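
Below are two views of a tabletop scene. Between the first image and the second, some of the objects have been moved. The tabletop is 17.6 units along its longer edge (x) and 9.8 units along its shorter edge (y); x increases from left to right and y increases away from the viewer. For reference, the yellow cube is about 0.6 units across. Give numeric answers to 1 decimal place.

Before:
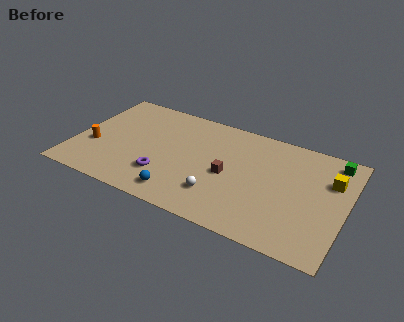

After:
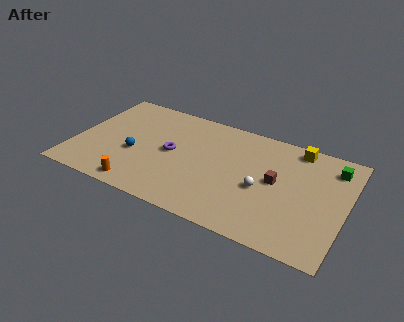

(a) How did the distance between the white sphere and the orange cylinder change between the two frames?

-0.3

Before: roughly 8.5 units apart; after: 8.2. That's 0.3 units closer together.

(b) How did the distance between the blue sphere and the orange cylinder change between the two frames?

-3.5

Before: roughly 6.4 units apart; after: 2.9. That's 3.5 units closer together.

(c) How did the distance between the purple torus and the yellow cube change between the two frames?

-2.5

They were about 11.1 units apart before and 8.6 after — 2.5 units closer together.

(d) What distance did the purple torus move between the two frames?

2.3

From (6.1, 2.7) to (6.3, 5.0), the purple torus covered √(0.2² + 2.3²) ≈ 2.3 units.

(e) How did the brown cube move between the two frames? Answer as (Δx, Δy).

(3.0, 0.7)

The brown cube was at about (10.1, 4.5) and moved to about (13.1, 5.2).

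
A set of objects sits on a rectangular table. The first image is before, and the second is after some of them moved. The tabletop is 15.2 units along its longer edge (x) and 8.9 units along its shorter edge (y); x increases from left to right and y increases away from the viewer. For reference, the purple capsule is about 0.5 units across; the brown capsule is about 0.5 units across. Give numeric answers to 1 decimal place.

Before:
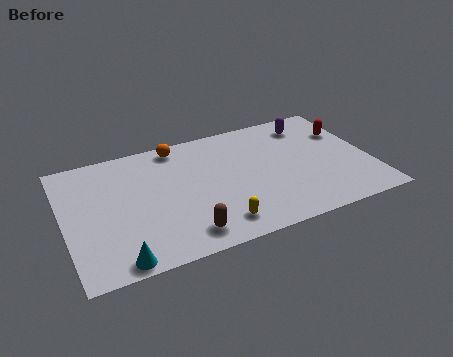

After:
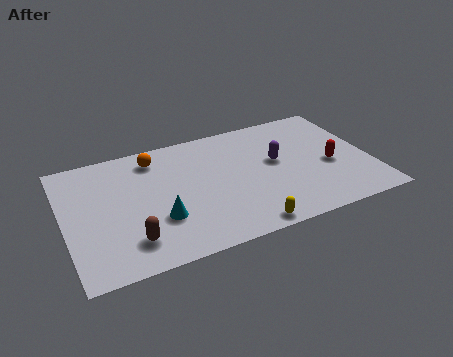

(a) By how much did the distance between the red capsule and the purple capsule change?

+0.8

Before: roughly 2.1 units apart; after: 2.9. That's 0.8 units further apart.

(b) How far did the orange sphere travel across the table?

1.3

The orange sphere was near (5.9, 7.9) before and (4.7, 7.4) after, so it travelled √(1.2² + 0.5²) ≈ 1.3 units.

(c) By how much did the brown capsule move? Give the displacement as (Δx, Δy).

(-2.6, 0.5)

The brown capsule started near (5.6, 1.4) and ended near (3.0, 1.9).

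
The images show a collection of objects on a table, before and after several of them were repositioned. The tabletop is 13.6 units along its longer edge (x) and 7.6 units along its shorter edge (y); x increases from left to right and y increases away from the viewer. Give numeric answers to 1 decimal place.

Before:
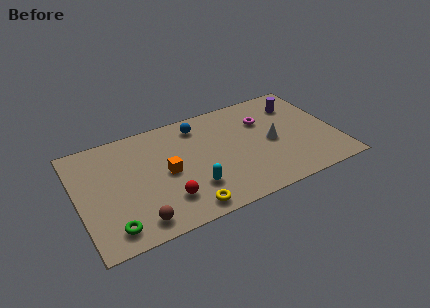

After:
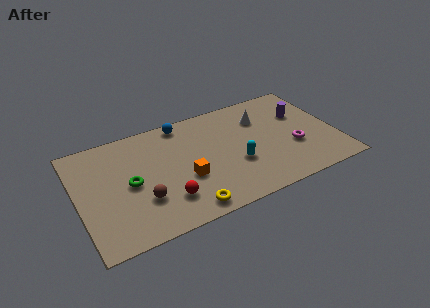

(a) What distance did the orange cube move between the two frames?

1.2

The orange cube was near (4.6, 3.7) before and (5.5, 2.9) after, so it travelled √(0.9² + 0.8²) ≈ 1.2 units.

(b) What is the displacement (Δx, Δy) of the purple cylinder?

(0.1, -0.8)

The purple cylinder started near (11.9, 5.8) and ended near (12.0, 5.0).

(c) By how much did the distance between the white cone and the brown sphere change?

-0.4

The distance was about 7.8 in the first image and 7.4 in the second, so they moved 0.4 units closer together.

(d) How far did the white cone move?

1.9

The white cone moved from about (10.2, 3.6) to (9.9, 5.5), a distance of √(0.3² + 1.9²) ≈ 1.9.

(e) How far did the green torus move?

2.8

The green torus moved from about (1.5, 1.2) to (2.7, 3.7), a distance of √(1.2² + 2.5²) ≈ 2.8.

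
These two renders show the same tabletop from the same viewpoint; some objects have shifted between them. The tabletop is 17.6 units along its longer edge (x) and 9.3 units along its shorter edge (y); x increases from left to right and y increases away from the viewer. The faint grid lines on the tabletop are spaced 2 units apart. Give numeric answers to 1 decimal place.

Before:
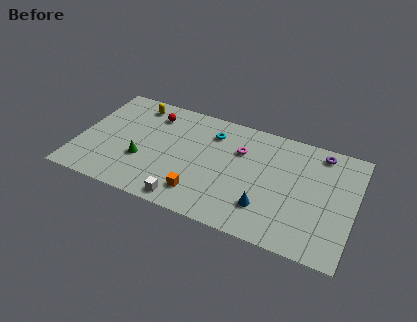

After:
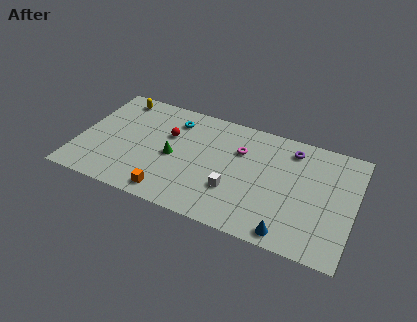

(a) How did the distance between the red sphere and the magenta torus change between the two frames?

-1.3

They were about 5.9 units apart before and 4.6 after — 1.3 units closer together.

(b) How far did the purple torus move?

1.8

The purple torus was near (15.2, 8.1) before and (13.4, 7.7) after, so it travelled √(1.8² + 0.4²) ≈ 1.8 units.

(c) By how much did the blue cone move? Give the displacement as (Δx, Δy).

(1.6, -1.4)

The blue cone was at about (12.2, 2.4) and moved to about (13.8, 1.0).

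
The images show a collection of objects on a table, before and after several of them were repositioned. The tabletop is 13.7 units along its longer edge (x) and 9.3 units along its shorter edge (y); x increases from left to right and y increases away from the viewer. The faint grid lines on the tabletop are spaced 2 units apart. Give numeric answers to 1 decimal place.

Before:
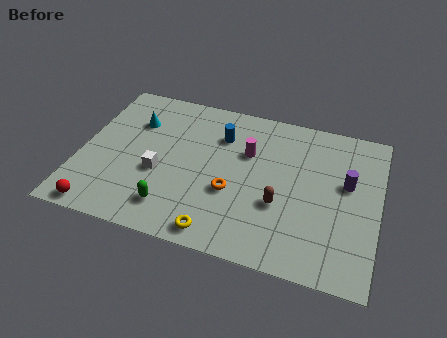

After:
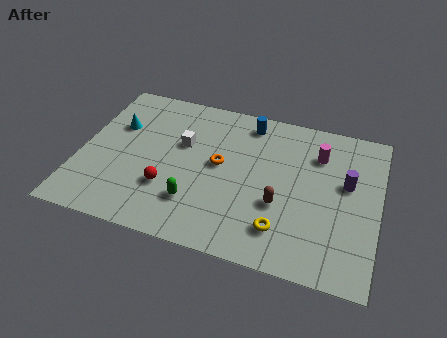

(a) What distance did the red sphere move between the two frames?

3.6

The red sphere was near (1.3, 0.8) before and (4.2, 2.9) after, so it travelled √(2.9² + 2.1²) ≈ 3.6 units.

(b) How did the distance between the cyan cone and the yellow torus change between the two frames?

+1.9

Before: roughly 7.1 units apart; after: 9.0. That's 1.9 units further apart.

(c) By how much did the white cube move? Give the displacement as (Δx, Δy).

(0.9, 2.1)

The white cube was at about (3.7, 3.7) and moved to about (4.6, 5.8).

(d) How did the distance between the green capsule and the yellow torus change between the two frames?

+1.7

Before: roughly 2.3 units apart; after: 4.0. That's 1.7 units further apart.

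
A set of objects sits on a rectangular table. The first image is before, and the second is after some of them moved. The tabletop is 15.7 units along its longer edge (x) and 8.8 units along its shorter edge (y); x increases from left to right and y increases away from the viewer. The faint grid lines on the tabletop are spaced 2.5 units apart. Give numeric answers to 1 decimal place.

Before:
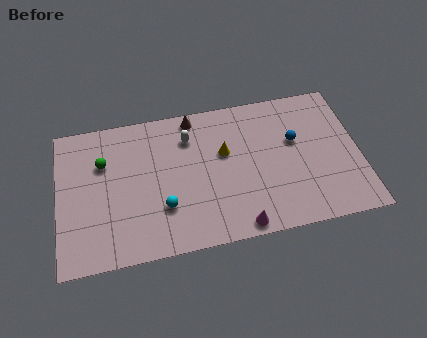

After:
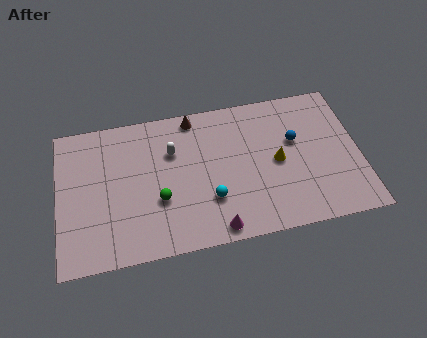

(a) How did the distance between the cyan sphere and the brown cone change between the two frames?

-0.3

They were about 5.5 units apart before and 5.2 after — 0.3 units closer together.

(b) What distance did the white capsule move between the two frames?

1.1

From (6.9, 6.7) to (6.0, 6.0), the white capsule covered √(0.9² + 0.7²) ≈ 1.1 units.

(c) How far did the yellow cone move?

2.9

The yellow cone was near (8.7, 5.4) before and (11.4, 4.3) after, so it travelled √(2.7² + 1.1²) ≈ 2.9 units.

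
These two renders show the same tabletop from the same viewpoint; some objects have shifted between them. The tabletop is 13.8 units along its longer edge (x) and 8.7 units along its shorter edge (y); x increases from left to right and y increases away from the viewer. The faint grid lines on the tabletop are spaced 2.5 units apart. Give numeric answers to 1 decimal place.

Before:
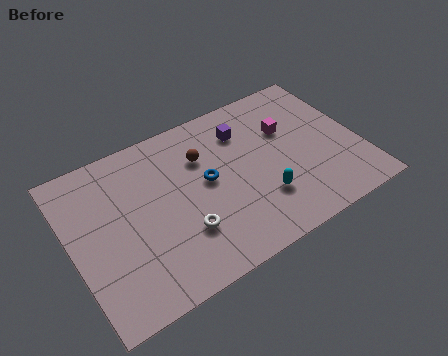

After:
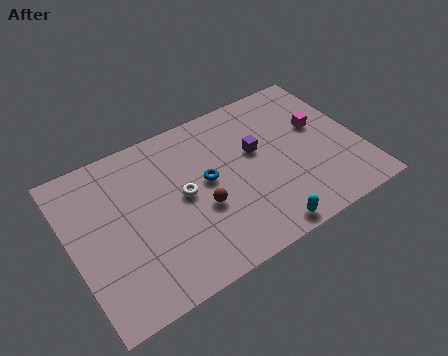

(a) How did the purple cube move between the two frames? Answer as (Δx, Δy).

(0.4, -1.4)

The purple cube started near (8.6, 6.6) and ended near (9.0, 5.2).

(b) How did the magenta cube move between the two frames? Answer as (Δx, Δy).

(1.5, -0.5)

The magenta cube started near (10.6, 5.7) and ended near (12.1, 5.2).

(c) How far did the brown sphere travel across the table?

2.7

The brown sphere moved from about (6.5, 6.1) to (6.0, 3.4), a distance of √(0.5² + 2.7²) ≈ 2.7.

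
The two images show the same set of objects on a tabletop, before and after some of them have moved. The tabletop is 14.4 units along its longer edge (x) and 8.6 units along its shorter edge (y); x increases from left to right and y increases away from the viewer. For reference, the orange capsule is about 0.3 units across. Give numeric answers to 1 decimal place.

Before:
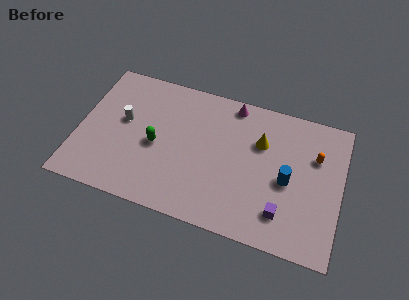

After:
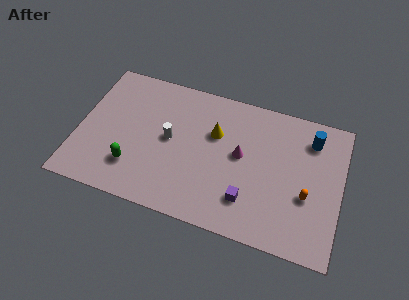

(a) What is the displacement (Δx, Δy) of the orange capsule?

(-0.3, -2.5)

The orange capsule started near (12.9, 5.8) and ended near (12.6, 3.3).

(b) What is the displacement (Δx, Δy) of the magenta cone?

(0.7, -3.0)

The magenta cone was at about (8.2, 7.7) and moved to about (8.9, 4.7).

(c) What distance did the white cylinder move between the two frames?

2.6

From (2.4, 4.9) to (5.0, 4.5), the white cylinder covered √(2.6² + 0.4²) ≈ 2.6 units.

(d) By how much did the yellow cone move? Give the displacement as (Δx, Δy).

(-2.5, -0.2)

From the two frames, the yellow cone sits at roughly (9.9, 5.8) before and (7.4, 5.6) after.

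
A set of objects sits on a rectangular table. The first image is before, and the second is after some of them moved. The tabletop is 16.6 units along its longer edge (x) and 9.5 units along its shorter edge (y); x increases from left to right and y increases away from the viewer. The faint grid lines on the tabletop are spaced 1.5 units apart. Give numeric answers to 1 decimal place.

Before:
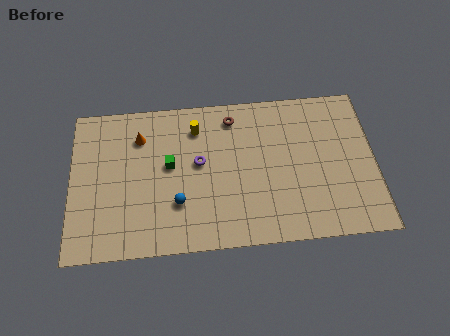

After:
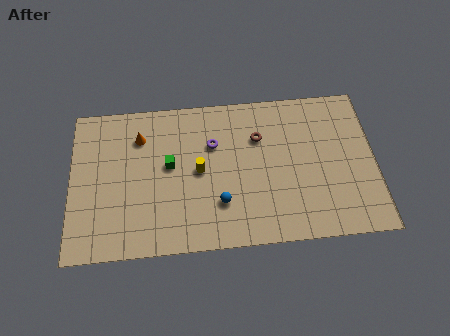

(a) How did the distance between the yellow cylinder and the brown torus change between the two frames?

+1.7

The distance was about 2.1 in the first image and 3.8 in the second, so they moved 1.7 units further apart.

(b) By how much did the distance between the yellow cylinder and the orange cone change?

+0.9

They were about 3.1 units apart before and 4.0 after — 0.9 units further apart.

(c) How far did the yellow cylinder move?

2.7

The yellow cylinder moved from about (6.9, 7.5) to (7.0, 4.8), a distance of √(0.1² + 2.7²) ≈ 2.7.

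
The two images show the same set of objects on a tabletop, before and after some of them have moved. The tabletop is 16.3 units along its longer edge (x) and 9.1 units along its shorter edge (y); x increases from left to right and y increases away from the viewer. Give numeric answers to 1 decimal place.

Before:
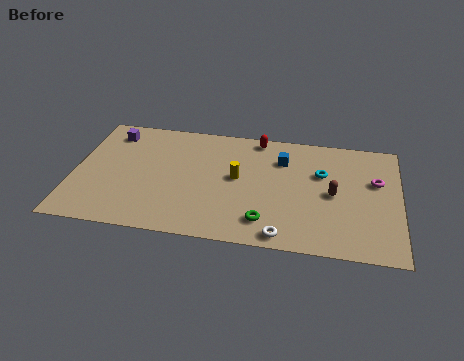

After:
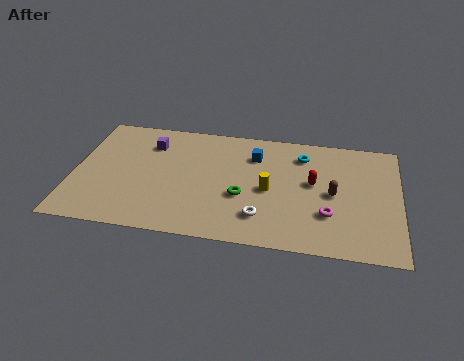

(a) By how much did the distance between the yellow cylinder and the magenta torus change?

-3.6

The distance was about 6.9 in the first image and 3.3 in the second, so they moved 3.6 units closer together.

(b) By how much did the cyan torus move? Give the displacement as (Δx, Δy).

(-1.0, 1.3)

The cyan torus was at about (12.4, 5.9) and moved to about (11.4, 7.2).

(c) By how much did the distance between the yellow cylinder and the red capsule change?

-1.0

Before: roughly 3.4 units apart; after: 2.4. That's 1.0 units closer together.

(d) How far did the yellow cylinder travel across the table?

1.7

The yellow cylinder moved from about (8.2, 4.9) to (9.8, 4.2), a distance of √(1.6² + 0.7²) ≈ 1.7.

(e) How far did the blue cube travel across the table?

1.4

The blue cube moved from about (10.4, 6.7) to (9.0, 6.8), a distance of √(1.4² + 0.1²) ≈ 1.4.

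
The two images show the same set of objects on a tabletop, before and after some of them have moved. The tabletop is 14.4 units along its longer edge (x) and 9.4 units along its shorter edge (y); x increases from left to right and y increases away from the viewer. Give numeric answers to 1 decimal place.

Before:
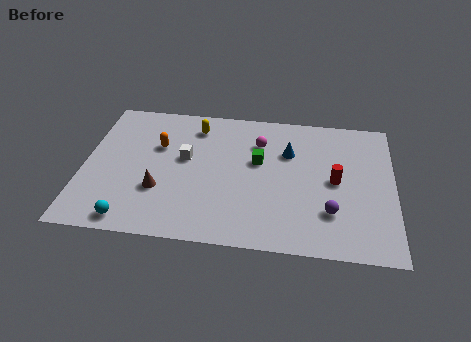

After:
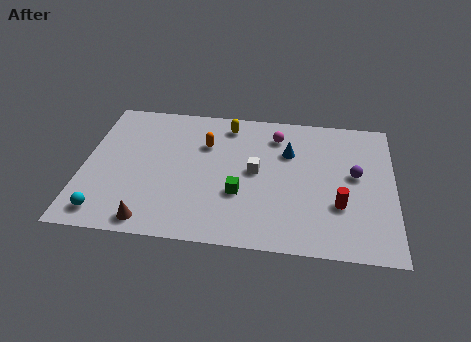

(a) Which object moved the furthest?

the white cube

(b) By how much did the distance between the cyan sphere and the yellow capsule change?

+1.4

Before: roughly 7.2 units apart; after: 8.6. That's 1.4 units further apart.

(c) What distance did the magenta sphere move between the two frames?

1.0

The magenta sphere was near (8.1, 6.9) before and (8.9, 7.5) after, so it travelled √(0.8² + 0.6²) ≈ 1.0 units.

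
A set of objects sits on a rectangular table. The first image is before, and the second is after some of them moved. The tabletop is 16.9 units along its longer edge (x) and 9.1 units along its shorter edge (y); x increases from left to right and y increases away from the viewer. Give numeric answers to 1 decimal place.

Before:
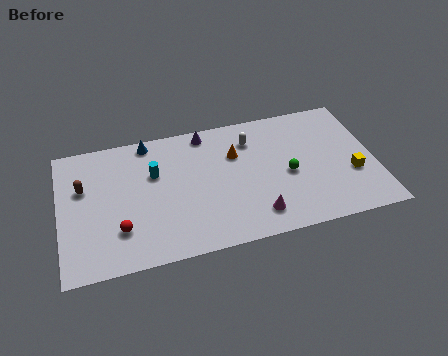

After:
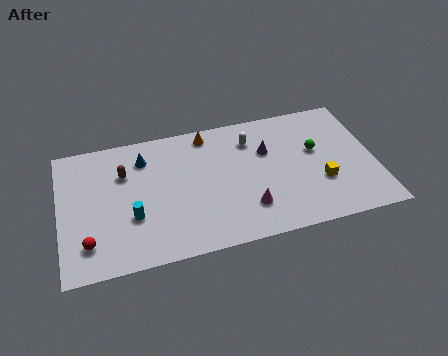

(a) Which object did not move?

the white capsule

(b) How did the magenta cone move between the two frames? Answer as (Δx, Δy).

(-0.4, 0.6)

The magenta cone was at about (10.3, 1.7) and moved to about (9.9, 2.3).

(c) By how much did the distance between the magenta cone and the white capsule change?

-0.6

The distance was about 5.3 in the first image and 4.7 in the second, so they moved 0.6 units closer together.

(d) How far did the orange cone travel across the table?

2.3

The orange cone was near (9.5, 6.2) before and (8.1, 8.0) after, so it travelled √(1.4² + 1.8²) ≈ 2.3 units.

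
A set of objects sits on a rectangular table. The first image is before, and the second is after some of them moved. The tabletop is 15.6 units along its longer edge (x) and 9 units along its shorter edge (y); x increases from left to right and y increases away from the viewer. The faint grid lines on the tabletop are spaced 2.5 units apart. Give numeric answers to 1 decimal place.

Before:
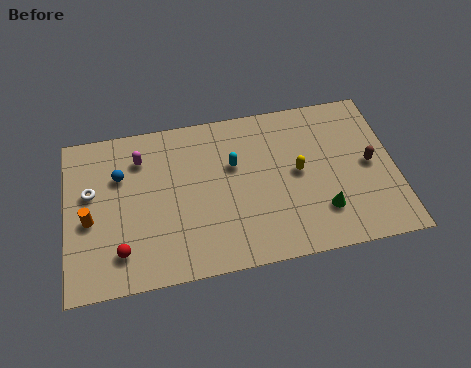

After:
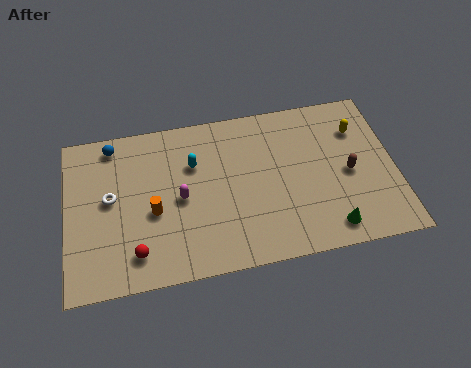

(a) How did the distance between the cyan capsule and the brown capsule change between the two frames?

+1.0

The distance was about 6.5 in the first image and 7.5 in the second, so they moved 1.0 units further apart.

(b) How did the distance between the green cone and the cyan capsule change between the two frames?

+2.6

Before: roughly 5.2 units apart; after: 7.8. That's 2.6 units further apart.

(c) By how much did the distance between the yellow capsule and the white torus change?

+2.2

Before: roughly 9.8 units apart; after: 12.0. That's 2.2 units further apart.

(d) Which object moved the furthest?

the yellow capsule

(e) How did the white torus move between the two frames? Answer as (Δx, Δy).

(0.9, -0.5)

The white torus started near (1.2, 5.4) and ended near (2.1, 4.9).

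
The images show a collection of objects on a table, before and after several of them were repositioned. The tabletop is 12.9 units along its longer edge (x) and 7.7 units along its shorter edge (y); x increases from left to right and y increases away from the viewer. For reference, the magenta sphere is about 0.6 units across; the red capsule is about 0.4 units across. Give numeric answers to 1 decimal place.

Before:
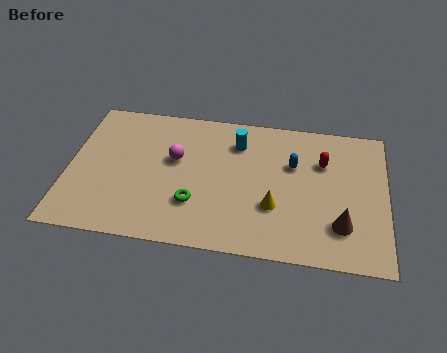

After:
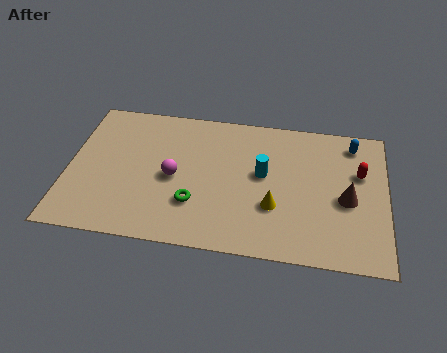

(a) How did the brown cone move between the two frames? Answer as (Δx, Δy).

(0.2, 1.4)

The brown cone started near (11.1, 2.0) and ended near (11.3, 3.4).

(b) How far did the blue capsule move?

2.8

From (9.1, 5.0) to (11.5, 6.5), the blue capsule covered √(2.4² + 1.5²) ≈ 2.8 units.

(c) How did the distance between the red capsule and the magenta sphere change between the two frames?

+1.6

The distance was about 6.0 in the first image and 7.6 in the second, so they moved 1.6 units further apart.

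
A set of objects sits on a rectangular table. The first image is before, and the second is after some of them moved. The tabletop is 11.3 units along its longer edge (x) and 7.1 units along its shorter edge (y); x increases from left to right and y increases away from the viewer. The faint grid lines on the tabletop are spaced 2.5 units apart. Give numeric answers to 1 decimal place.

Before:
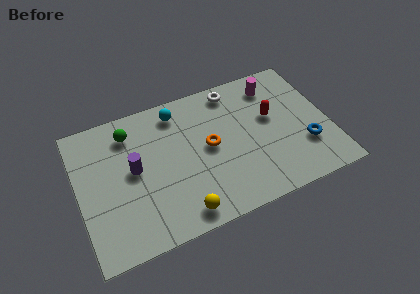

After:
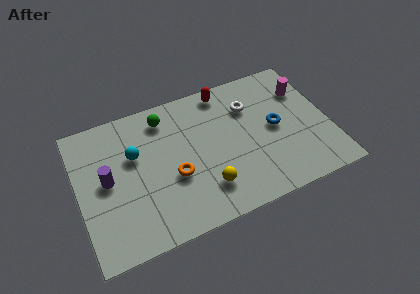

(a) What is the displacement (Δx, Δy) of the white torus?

(0.6, -1.1)

The white torus started near (7.3, 6.2) and ended near (7.9, 5.1).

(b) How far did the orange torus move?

1.9

The orange torus moved from about (5.9, 3.7) to (4.2, 2.8), a distance of √(1.7² + 0.9²) ≈ 1.9.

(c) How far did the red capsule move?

2.8

The red capsule moved from about (8.8, 4.2) to (6.9, 6.3), a distance of √(1.9² + 2.1²) ≈ 2.8.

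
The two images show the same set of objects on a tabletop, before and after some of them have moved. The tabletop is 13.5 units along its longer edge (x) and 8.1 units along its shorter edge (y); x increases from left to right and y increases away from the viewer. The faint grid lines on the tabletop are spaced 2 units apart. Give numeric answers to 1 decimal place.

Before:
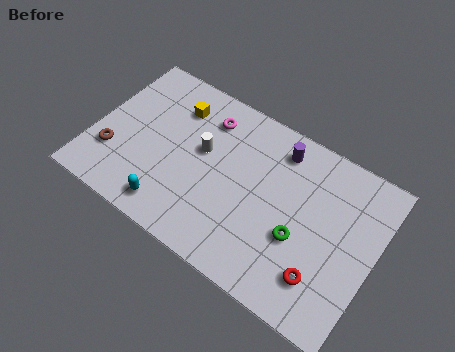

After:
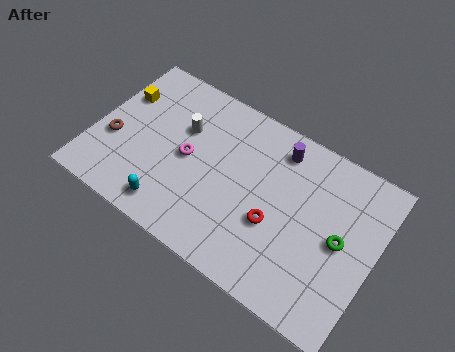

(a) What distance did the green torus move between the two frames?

2.0

The green torus moved from about (10.1, 3.1) to (11.9, 4.0), a distance of √(1.8² + 0.9²) ≈ 2.0.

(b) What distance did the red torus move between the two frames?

2.8

The red torus moved from about (11.4, 1.9) to (8.9, 3.1), a distance of √(2.5² + 1.2²) ≈ 2.8.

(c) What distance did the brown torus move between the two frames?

0.7

From (1.1, 2.4) to (1.0, 3.1), the brown torus covered √(0.1² + 0.7²) ≈ 0.7 units.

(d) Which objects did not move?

the cyan capsule and the purple cylinder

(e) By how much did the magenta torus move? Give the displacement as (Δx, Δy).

(-0.5, -2.4)

The magenta torus was at about (5.0, 6.4) and moved to about (4.5, 4.0).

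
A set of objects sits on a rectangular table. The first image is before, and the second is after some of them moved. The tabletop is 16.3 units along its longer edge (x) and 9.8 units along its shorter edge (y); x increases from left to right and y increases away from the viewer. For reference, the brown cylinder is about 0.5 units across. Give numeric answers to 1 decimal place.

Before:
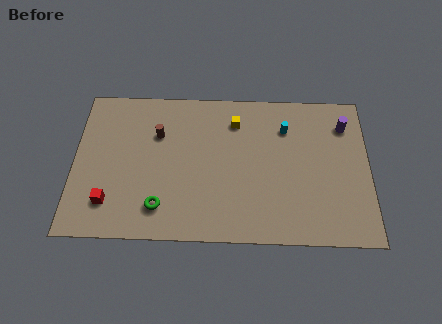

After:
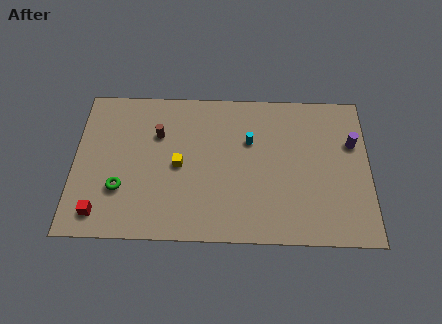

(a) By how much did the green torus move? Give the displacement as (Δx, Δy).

(-2.2, 1.1)

The green torus was at about (4.8, 2.0) and moved to about (2.6, 3.1).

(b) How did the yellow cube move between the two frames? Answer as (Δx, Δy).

(-3.1, -3.0)

The yellow cube was at about (8.9, 7.7) and moved to about (5.8, 4.7).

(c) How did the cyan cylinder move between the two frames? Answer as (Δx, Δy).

(-2.0, -0.9)

The cyan cylinder was at about (11.7, 7.3) and moved to about (9.7, 6.4).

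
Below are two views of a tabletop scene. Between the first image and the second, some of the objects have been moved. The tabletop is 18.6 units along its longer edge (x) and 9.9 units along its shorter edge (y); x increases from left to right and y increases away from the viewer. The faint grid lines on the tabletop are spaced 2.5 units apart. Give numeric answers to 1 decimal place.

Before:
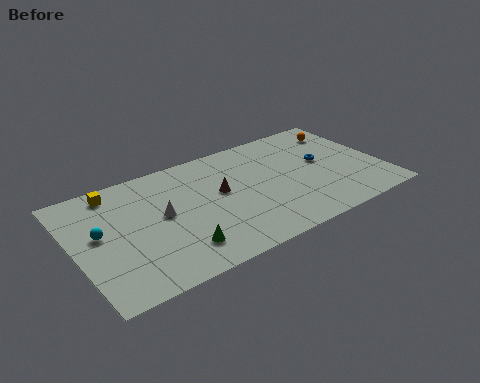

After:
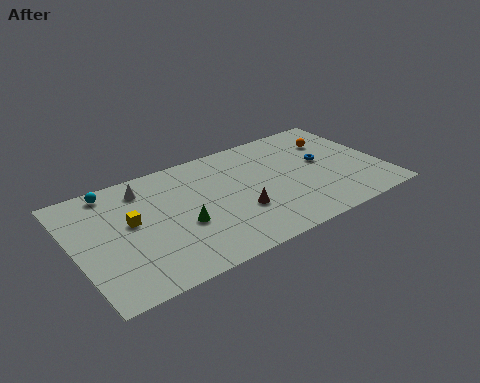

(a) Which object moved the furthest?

the cyan sphere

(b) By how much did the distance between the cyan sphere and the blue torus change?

-0.8

The distance was about 13.7 in the first image and 12.9 in the second, so they moved 0.8 units closer together.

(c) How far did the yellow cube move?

3.1

The yellow cube moved from about (2.8, 8.6) to (3.4, 5.6), a distance of √(0.6² + 3.0²) ≈ 3.1.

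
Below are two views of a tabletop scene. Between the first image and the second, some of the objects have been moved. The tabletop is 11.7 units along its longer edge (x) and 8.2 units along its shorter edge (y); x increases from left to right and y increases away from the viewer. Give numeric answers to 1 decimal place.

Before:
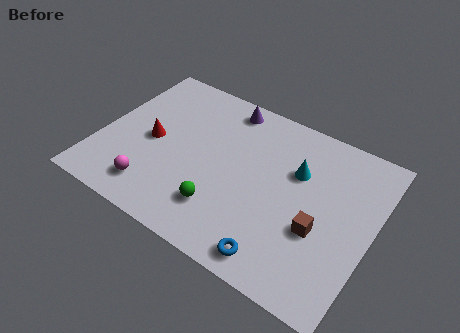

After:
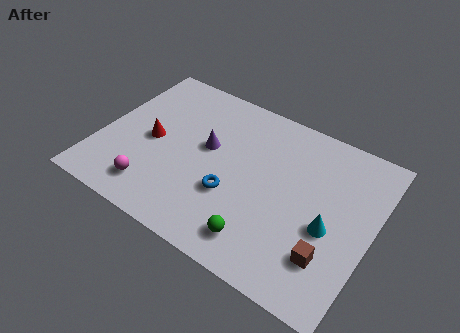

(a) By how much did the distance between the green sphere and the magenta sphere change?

+1.8

Before: roughly 2.9 units apart; after: 4.7. That's 1.8 units further apart.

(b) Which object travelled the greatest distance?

the blue torus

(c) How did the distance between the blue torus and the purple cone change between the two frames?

-4.7

Before: roughly 7.0 units apart; after: 2.3. That's 4.7 units closer together.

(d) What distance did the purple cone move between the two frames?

2.5

The purple cone was near (4.9, 7.2) before and (4.5, 4.7) after, so it travelled √(0.4² + 2.5²) ≈ 2.5 units.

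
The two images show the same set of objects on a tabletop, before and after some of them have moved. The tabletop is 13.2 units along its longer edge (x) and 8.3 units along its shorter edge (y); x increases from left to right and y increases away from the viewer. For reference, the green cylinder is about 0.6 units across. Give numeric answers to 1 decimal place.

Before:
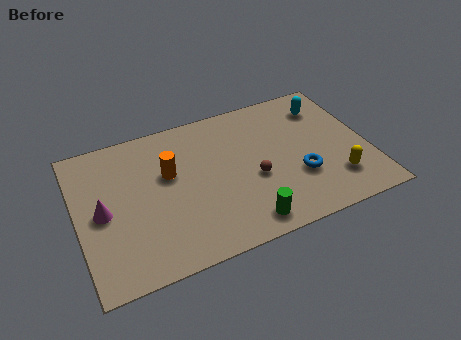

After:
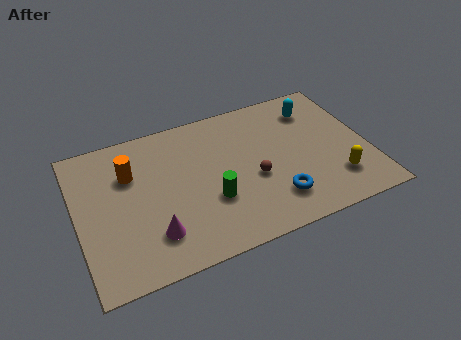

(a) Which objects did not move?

the brown sphere and the yellow capsule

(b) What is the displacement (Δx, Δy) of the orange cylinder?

(-1.7, 0.6)

The orange cylinder started near (4.2, 5.1) and ended near (2.5, 5.7).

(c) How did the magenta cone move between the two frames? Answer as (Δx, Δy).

(2.1, -2.0)

From the two frames, the magenta cone sits at roughly (1.1, 4.0) before and (3.2, 2.0) after.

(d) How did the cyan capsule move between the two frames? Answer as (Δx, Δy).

(-0.5, 0.0)

The cyan capsule started near (11.6, 6.5) and ended near (11.1, 6.5).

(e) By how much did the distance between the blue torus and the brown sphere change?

-0.4

Before: roughly 2.1 units apart; after: 1.7. That's 0.4 units closer together.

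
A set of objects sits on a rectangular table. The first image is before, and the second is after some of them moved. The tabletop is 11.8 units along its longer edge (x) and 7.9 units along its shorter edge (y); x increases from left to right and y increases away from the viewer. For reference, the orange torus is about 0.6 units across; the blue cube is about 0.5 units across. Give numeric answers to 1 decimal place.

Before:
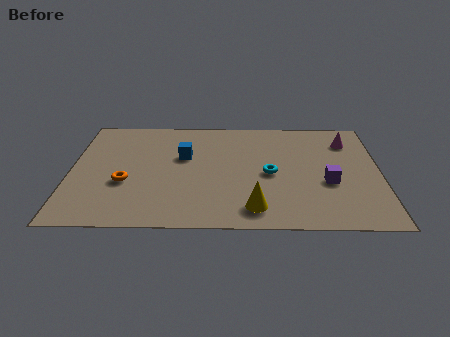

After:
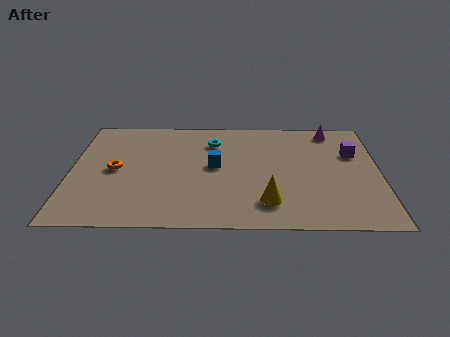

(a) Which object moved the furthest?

the cyan torus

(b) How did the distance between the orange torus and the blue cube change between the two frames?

+0.9

The distance was about 2.9 in the first image and 3.8 in the second, so they moved 0.9 units further apart.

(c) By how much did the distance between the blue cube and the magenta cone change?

-1.2

Before: roughly 6.4 units apart; after: 5.2. That's 1.2 units closer together.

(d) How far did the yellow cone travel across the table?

0.6

The yellow cone moved from about (7.0, 1.3) to (7.5, 1.7), a distance of √(0.5² + 0.4²) ≈ 0.6.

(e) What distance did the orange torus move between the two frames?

1.0

The orange torus moved from about (2.1, 3.0) to (1.7, 3.9), a distance of √(0.4² + 0.9²) ≈ 1.0.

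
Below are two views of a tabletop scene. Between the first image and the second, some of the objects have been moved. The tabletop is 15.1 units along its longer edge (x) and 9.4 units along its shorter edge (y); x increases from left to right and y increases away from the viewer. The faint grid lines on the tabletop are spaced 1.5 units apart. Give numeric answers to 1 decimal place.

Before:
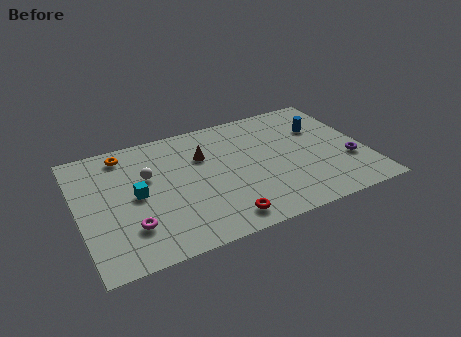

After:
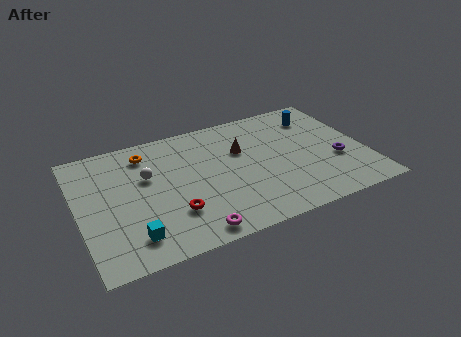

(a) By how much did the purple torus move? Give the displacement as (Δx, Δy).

(-0.6, 0.3)

From the two frames, the purple torus sits at roughly (14.1, 3.2) before and (13.5, 3.5) after.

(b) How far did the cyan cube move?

2.9

The cyan cube was near (3.0, 4.7) before and (2.5, 1.8) after, so it travelled √(0.5² + 2.9²) ≈ 2.9 units.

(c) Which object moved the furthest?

the magenta torus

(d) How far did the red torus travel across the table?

2.8

From (7.1, 1.3) to (4.7, 2.7), the red torus covered √(2.4² + 1.4²) ≈ 2.8 units.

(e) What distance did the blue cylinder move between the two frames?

1.0

From (13.0, 6.4) to (13.0, 7.4), the blue cylinder covered √(0.0² + 1.0²) ≈ 1.0 units.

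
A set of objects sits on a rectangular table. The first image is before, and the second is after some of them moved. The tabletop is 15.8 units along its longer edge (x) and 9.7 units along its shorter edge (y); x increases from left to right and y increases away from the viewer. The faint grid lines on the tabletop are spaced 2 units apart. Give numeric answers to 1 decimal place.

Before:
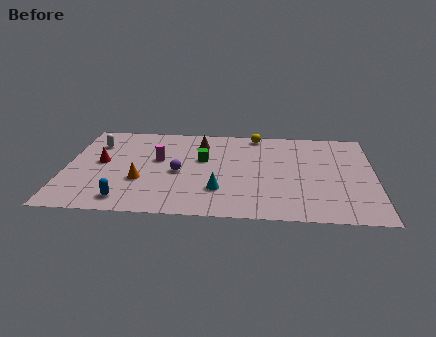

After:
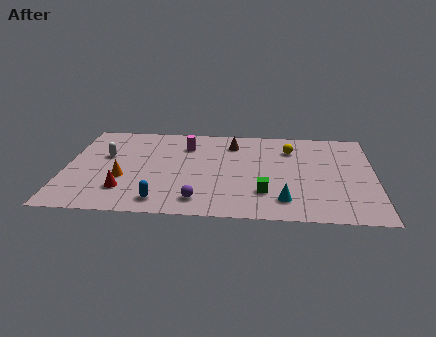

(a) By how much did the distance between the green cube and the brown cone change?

+3.6

Before: roughly 1.8 units apart; after: 5.4. That's 3.6 units further apart.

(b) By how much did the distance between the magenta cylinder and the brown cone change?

-0.5

The distance was about 2.9 in the first image and 2.4 in the second, so they moved 0.5 units closer together.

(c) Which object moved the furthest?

the green cube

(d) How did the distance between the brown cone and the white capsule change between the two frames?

+1.3

The distance was about 5.4 in the first image and 6.7 in the second, so they moved 1.3 units further apart.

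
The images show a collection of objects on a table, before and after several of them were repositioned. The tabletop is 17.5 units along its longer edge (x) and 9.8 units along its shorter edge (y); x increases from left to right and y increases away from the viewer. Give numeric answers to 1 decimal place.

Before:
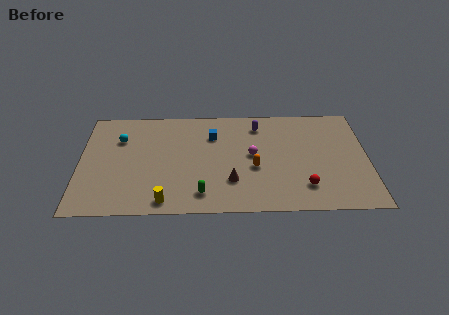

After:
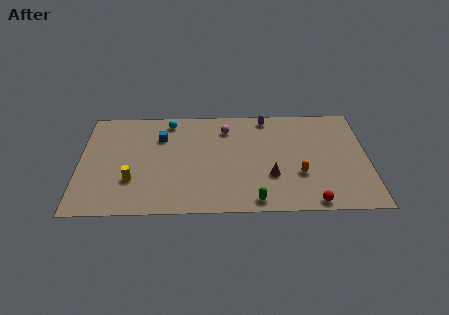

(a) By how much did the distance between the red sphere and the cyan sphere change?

-0.6

Before: roughly 12.1 units apart; after: 11.5. That's 0.6 units closer together.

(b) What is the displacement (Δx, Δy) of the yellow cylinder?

(-2.0, 1.9)

The yellow cylinder was at about (5.2, 1.1) and moved to about (3.2, 3.0).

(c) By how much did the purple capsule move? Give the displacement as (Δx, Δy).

(0.5, 0.7)

The purple capsule started near (10.9, 8.0) and ended near (11.4, 8.7).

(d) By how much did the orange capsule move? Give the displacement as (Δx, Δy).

(2.7, -0.7)

The orange capsule started near (10.6, 4.0) and ended near (13.3, 3.3).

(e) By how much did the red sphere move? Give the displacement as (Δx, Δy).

(0.4, -1.4)

The red sphere was at about (13.6, 2.2) and moved to about (14.0, 0.8).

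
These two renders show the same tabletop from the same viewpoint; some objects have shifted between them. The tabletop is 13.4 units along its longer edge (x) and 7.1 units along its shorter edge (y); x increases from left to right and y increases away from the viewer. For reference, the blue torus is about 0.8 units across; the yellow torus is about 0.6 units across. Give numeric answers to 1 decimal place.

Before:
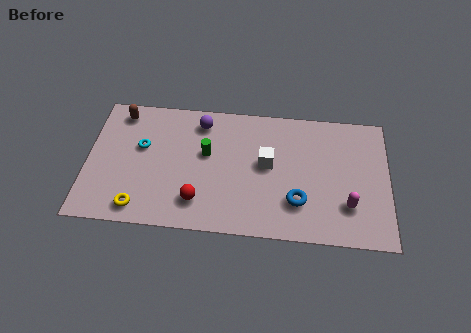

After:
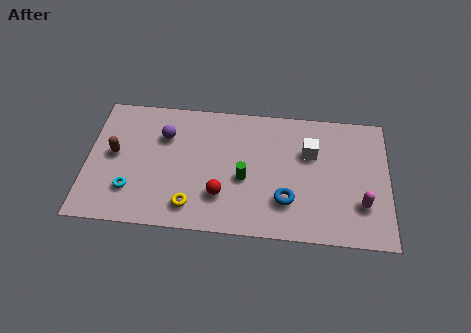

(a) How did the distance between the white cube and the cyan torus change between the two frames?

+2.8

They were about 5.6 units apart before and 8.4 after — 2.8 units further apart.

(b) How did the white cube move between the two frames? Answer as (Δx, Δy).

(1.9, 0.8)

The white cube started near (8.0, 3.9) and ended near (9.9, 4.7).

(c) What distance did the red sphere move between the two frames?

1.1

From (5.0, 1.6) to (6.0, 2.0), the red sphere covered √(1.0² + 0.4²) ≈ 1.1 units.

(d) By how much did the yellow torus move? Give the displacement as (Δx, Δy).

(2.3, 0.3)

From the two frames, the yellow torus sits at roughly (2.4, 1.0) before and (4.7, 1.3) after.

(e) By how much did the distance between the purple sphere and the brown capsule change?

-1.1

They were about 3.6 units apart before and 2.5 after — 1.1 units closer together.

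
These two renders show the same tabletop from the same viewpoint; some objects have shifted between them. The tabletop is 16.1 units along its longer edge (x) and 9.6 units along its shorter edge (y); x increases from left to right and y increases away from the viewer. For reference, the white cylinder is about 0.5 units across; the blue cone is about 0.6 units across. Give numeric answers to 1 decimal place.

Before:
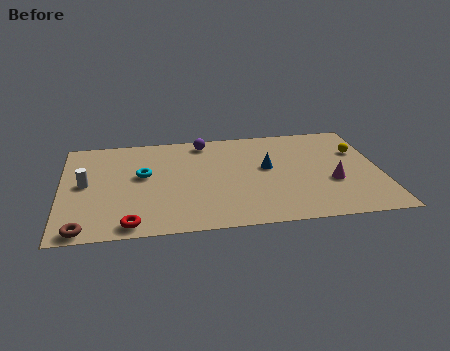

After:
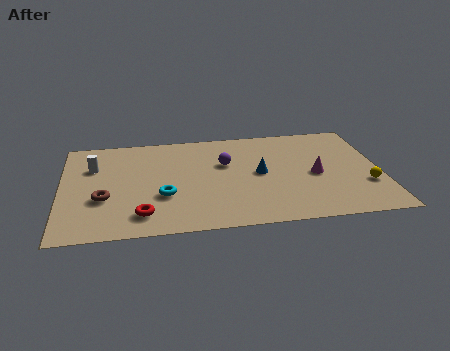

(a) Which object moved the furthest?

the yellow sphere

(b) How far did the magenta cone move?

1.1

The magenta cone was near (13.6, 3.6) before and (12.8, 4.4) after, so it travelled √(0.8² + 0.8²) ≈ 1.1 units.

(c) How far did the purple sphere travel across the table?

2.5

The purple sphere was near (7.3, 8.4) before and (8.3, 6.1) after, so it travelled √(1.0² + 2.3²) ≈ 2.5 units.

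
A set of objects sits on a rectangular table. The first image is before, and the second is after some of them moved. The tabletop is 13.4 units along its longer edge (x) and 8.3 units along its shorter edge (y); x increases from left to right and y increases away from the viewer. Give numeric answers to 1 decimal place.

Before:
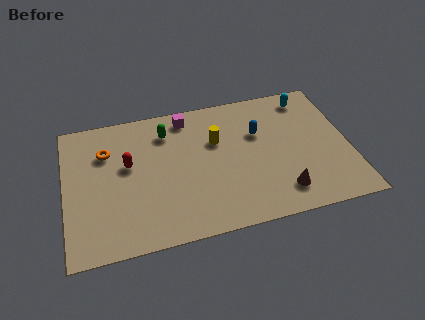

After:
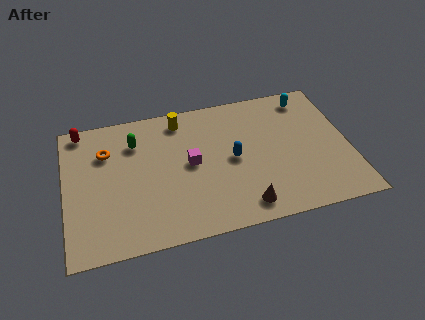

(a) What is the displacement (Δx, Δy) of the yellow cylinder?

(-1.6, 1.7)

From the two frames, the yellow cylinder sits at roughly (7.2, 5.4) before and (5.6, 7.1) after.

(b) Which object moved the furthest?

the red capsule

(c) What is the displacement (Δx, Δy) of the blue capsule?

(-1.3, -1.3)

The blue capsule was at about (9.2, 5.4) and moved to about (7.9, 4.1).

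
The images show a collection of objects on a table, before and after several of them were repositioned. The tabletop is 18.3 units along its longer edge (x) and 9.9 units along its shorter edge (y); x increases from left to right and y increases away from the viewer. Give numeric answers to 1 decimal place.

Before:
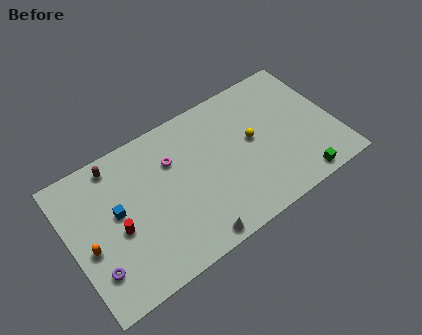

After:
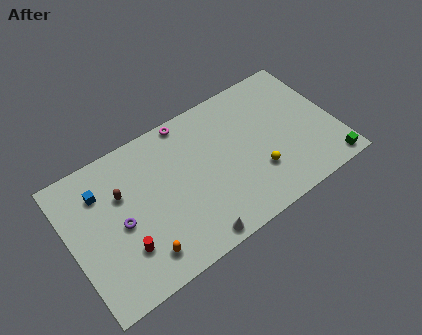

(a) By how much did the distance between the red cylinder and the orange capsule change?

-0.6

They were about 2.0 units apart before and 1.4 after — 0.6 units closer together.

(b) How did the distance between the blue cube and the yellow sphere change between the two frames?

+1.6

They were about 9.5 units apart before and 11.1 after — 1.6 units further apart.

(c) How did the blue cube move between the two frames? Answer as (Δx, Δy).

(-0.8, 1.9)

The blue cube was at about (3.2, 5.5) and moved to about (2.4, 7.4).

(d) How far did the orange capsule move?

4.0

The orange capsule was near (1.1, 4.2) before and (4.3, 1.8) after, so it travelled √(3.2² + 2.4²) ≈ 4.0 units.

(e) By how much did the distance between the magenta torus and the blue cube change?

+2.2

The distance was about 4.3 in the first image and 6.5 in the second, so they moved 2.2 units further apart.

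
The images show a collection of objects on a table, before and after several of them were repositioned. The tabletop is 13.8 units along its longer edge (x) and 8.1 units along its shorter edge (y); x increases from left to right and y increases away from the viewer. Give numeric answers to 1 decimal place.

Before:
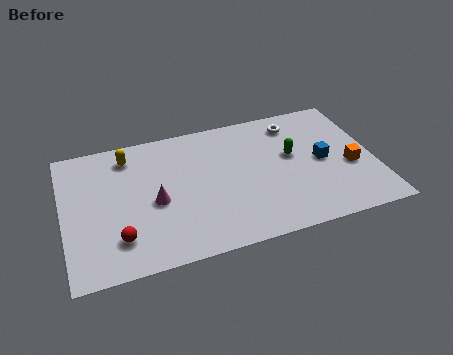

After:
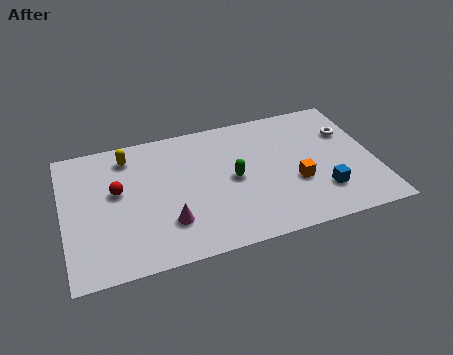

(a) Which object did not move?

the yellow capsule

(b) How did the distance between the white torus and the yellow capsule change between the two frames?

+2.4

Before: roughly 7.5 units apart; after: 9.9. That's 2.4 units further apart.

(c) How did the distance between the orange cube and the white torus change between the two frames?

-0.4

They were about 4.0 units apart before and 3.6 after — 0.4 units closer together.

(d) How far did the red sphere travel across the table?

2.8

From (2.3, 1.9) to (2.4, 4.7), the red sphere covered √(0.1² + 2.8²) ≈ 2.8 units.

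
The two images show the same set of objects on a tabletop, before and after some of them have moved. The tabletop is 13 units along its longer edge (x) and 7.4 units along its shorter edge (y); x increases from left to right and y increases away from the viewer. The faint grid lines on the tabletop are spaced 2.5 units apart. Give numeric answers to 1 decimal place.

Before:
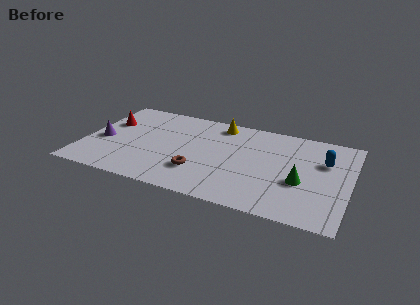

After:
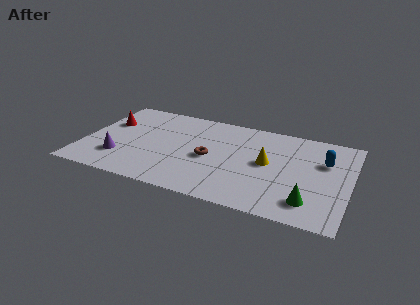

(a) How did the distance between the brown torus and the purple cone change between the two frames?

-0.5

Before: roughly 5.0 units apart; after: 4.5. That's 0.5 units closer together.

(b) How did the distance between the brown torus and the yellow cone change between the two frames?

-1.5

Before: roughly 4.3 units apart; after: 2.8. That's 1.5 units closer together.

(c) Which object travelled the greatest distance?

the yellow cone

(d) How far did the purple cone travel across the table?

1.6

From (0.9, 3.2) to (1.9, 2.0), the purple cone covered √(1.0² + 1.2²) ≈ 1.6 units.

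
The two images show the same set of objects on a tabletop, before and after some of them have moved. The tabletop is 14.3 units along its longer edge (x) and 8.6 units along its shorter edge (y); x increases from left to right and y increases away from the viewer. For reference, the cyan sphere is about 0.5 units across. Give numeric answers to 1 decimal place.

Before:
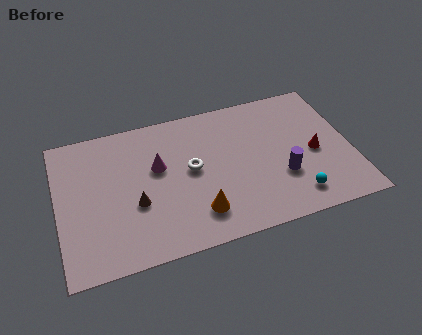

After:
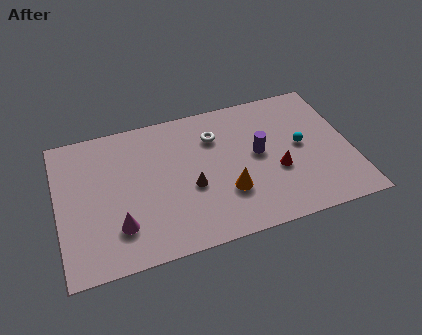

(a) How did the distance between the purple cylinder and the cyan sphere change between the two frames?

+0.6

Before: roughly 1.5 units apart; after: 2.1. That's 0.6 units further apart.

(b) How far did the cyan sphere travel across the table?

3.1

From (11.3, 1.5) to (11.9, 4.5), the cyan sphere covered √(0.6² + 3.0²) ≈ 3.1 units.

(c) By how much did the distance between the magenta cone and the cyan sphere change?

+2.0

The distance was about 7.4 in the first image and 9.4 in the second, so they moved 2.0 units further apart.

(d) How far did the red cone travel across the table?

2.0

From (12.5, 3.9) to (10.6, 3.3), the red cone covered √(1.9² + 0.6²) ≈ 2.0 units.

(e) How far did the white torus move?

2.1

The white torus moved from about (6.5, 4.6) to (7.8, 6.3), a distance of √(1.3² + 1.7²) ≈ 2.1.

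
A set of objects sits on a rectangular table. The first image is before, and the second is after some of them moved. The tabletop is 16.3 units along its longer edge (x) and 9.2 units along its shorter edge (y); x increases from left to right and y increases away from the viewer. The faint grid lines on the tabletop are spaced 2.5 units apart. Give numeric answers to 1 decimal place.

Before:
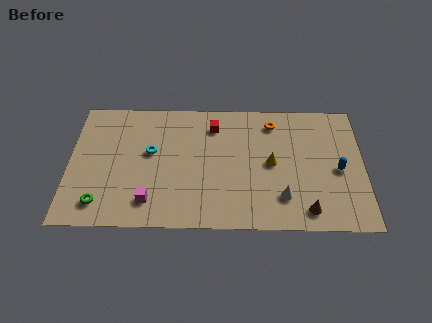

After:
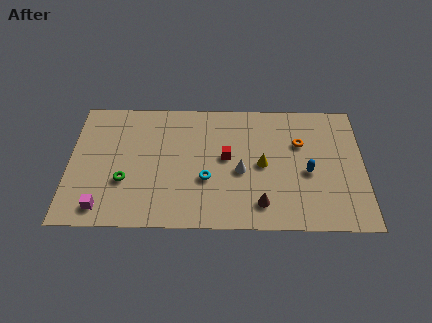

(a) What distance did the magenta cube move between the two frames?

2.6

From (4.5, 1.8) to (1.9, 1.3), the magenta cube covered √(2.6² + 0.5²) ≈ 2.6 units.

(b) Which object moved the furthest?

the cyan torus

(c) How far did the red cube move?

2.4

From (8.0, 7.3) to (8.7, 5.0), the red cube covered √(0.7² + 2.3²) ≈ 2.4 units.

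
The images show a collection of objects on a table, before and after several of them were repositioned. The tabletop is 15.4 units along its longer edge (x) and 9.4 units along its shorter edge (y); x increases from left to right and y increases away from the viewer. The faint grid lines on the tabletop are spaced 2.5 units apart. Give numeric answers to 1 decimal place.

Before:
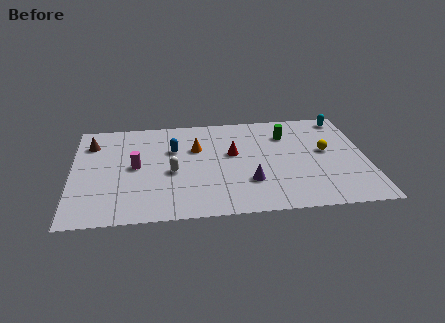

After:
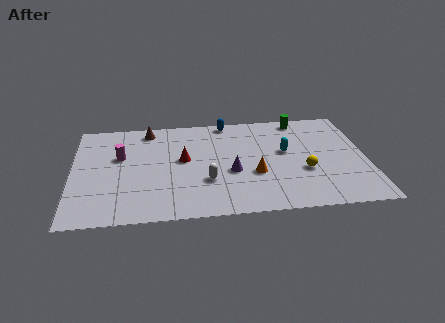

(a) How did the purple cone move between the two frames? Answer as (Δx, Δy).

(-0.9, 1.0)

The purple cone started near (9.2, 2.8) and ended near (8.3, 3.8).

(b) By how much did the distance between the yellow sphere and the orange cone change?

-4.3

The distance was about 6.9 in the first image and 2.6 in the second, so they moved 4.3 units closer together.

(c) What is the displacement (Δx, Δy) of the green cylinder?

(0.8, 1.4)

The green cylinder started near (11.3, 7.0) and ended near (12.1, 8.4).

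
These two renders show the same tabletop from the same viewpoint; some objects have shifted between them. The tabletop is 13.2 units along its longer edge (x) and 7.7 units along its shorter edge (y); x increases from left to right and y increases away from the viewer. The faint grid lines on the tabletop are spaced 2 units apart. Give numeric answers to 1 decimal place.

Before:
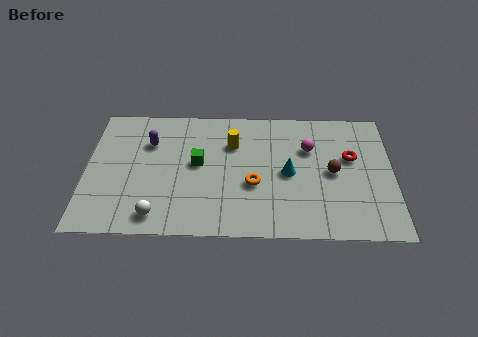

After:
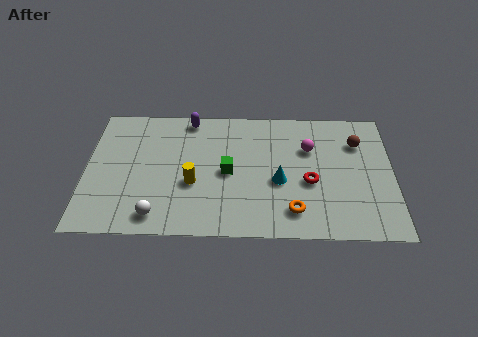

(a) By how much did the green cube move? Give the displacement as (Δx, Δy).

(1.3, -0.5)

From the two frames, the green cube sits at roughly (4.8, 4.2) before and (6.1, 3.7) after.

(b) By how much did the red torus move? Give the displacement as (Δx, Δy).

(-1.8, -1.5)

The red torus started near (11.4, 4.7) and ended near (9.6, 3.2).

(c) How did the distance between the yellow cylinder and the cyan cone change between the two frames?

+0.8

They were about 2.9 units apart before and 3.7 after — 0.8 units further apart.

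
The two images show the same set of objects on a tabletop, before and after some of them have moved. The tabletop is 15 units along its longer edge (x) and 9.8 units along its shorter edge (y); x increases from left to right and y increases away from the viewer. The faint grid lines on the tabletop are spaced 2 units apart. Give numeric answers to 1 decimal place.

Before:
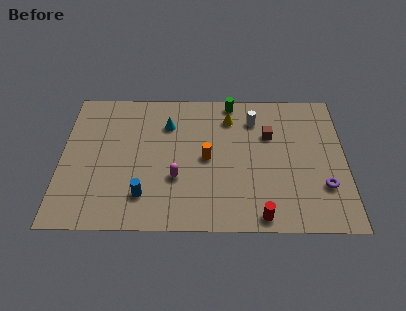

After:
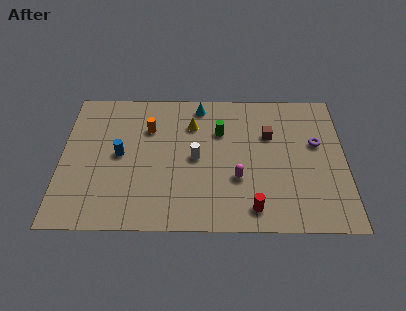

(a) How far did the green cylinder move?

2.3

The green cylinder was near (9.0, 8.9) before and (8.4, 6.7) after, so it travelled √(0.6² + 2.2²) ≈ 2.3 units.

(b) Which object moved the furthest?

the white cylinder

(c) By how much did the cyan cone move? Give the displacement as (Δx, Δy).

(1.7, 1.4)

The cyan cone was at about (5.6, 7.2) and moved to about (7.3, 8.6).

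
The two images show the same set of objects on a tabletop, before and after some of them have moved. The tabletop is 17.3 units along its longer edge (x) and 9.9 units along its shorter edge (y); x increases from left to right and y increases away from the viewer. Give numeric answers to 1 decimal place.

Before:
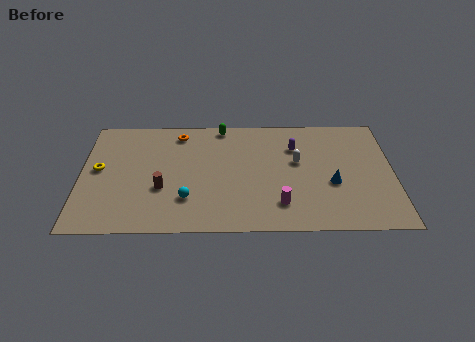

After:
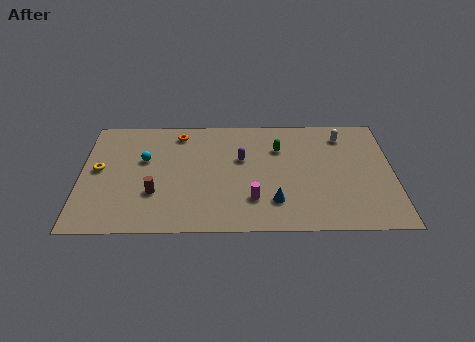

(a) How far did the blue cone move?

3.5

From (13.9, 3.9) to (10.7, 2.4), the blue cone covered √(3.2² + 1.5²) ≈ 3.5 units.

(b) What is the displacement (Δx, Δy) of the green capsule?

(3.2, -2.0)

The green capsule was at about (7.8, 9.0) and moved to about (11.0, 7.0).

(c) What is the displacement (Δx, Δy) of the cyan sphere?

(-2.4, 3.4)

From the two frames, the cyan sphere sits at roughly (5.9, 2.7) before and (3.5, 6.1) after.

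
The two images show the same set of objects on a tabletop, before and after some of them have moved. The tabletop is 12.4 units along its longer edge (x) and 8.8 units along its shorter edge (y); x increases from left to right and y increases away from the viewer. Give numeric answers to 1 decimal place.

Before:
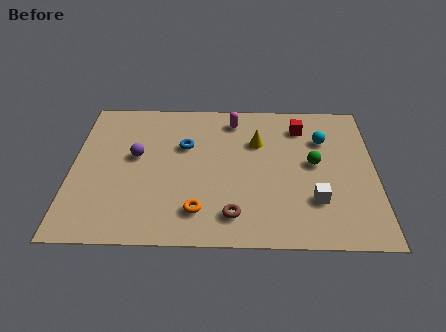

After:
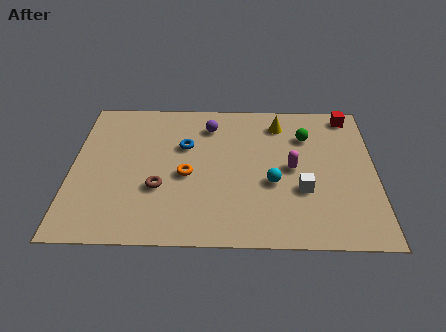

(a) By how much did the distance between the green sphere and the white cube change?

+1.1

Before: roughly 2.2 units apart; after: 3.3. That's 1.1 units further apart.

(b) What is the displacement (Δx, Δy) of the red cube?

(2.0, 0.8)

From the two frames, the red cube sits at roughly (9.4, 7.0) before and (11.4, 7.8) after.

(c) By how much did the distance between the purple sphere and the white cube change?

-2.3

The distance was about 7.7 in the first image and 5.4 in the second, so they moved 2.3 units closer together.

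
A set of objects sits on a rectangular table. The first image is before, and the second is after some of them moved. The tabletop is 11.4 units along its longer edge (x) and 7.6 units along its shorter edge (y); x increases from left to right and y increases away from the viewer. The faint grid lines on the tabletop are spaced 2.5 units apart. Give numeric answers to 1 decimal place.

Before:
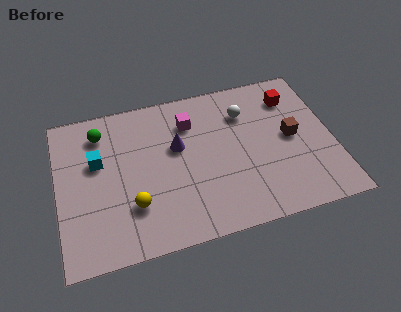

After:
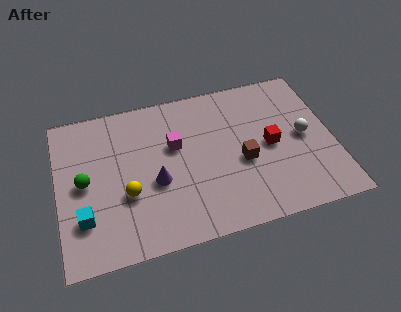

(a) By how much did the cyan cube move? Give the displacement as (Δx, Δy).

(-0.7, -2.6)

From the two frames, the cyan cube sits at roughly (1.7, 4.7) before and (1.0, 2.1) after.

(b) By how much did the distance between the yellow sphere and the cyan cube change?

-0.9

Before: roughly 2.8 units apart; after: 1.9. That's 0.9 units closer together.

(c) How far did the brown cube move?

2.2

From (9.7, 3.9) to (7.6, 3.2), the brown cube covered √(2.1² + 0.7²) ≈ 2.2 units.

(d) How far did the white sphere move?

2.9

The white sphere moved from about (7.9, 5.6) to (10.2, 3.8), a distance of √(2.3² + 1.8²) ≈ 2.9.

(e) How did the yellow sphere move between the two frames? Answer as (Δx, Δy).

(-0.2, 0.6)

From the two frames, the yellow sphere sits at roughly (3.0, 2.2) before and (2.8, 2.8) after.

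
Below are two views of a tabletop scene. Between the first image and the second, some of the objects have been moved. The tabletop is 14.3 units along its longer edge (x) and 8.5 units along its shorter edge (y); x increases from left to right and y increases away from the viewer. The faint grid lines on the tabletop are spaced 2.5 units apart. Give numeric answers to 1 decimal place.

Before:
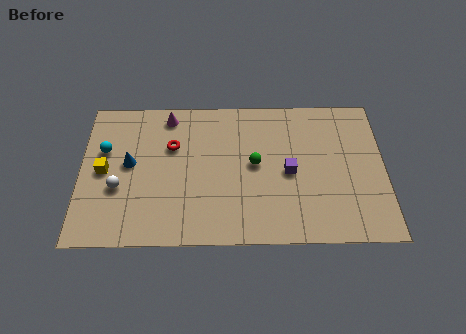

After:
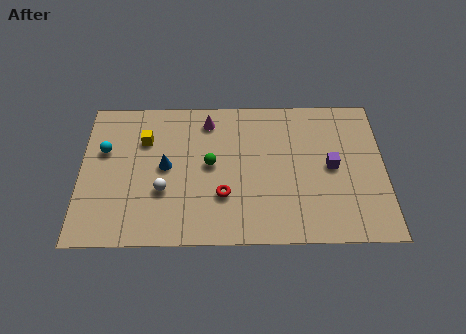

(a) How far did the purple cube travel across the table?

2.0

The purple cube moved from about (9.8, 4.0) to (11.8, 4.3), a distance of √(2.0² + 0.3²) ≈ 2.0.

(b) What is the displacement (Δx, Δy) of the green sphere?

(-2.1, 0.0)

The green sphere was at about (8.2, 4.5) and moved to about (6.1, 4.5).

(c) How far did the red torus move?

3.8

The red torus was near (4.3, 5.6) before and (6.7, 2.7) after, so it travelled √(2.4² + 2.9²) ≈ 3.8 units.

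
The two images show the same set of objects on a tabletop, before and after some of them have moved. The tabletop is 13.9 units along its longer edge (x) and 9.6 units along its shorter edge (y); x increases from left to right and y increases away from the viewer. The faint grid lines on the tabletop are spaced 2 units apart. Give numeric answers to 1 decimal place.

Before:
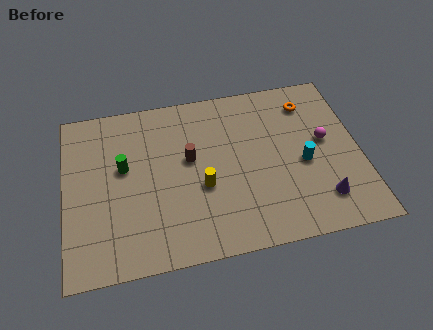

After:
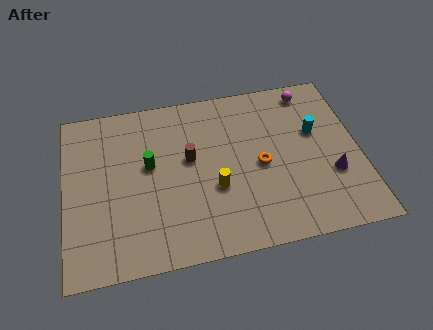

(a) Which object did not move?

the brown cylinder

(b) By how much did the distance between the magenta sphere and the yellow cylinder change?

+0.7

The distance was about 6.1 in the first image and 6.8 in the second, so they moved 0.7 units further apart.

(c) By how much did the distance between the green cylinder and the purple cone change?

-1.0

Before: roughly 9.8 units apart; after: 8.8. That's 1.0 units closer together.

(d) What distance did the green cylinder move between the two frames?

1.2

From (2.8, 5.6) to (4.0, 5.5), the green cylinder covered √(1.2² + 0.1²) ≈ 1.2 units.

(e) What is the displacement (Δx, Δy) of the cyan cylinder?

(0.7, 1.7)

From the two frames, the cyan cylinder sits at roughly (11.2, 4.2) before and (11.9, 5.9) after.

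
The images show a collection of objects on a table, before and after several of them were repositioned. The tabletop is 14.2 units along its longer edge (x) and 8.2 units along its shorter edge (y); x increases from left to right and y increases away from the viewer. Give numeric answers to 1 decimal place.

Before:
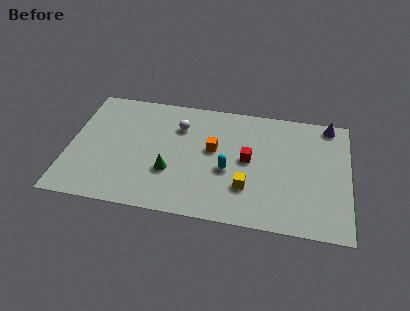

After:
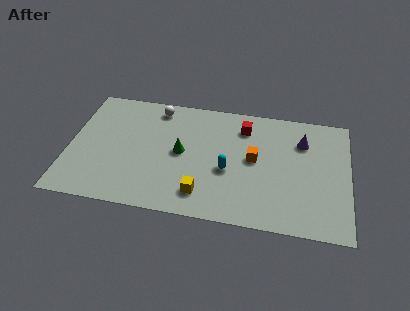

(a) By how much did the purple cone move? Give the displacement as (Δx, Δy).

(-1.3, -1.4)

From the two frames, the purple cone sits at roughly (13.1, 7.4) before and (11.8, 6.0) after.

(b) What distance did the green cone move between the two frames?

1.5

The green cone was near (5.2, 2.8) before and (5.7, 4.2) after, so it travelled √(0.5² + 1.4²) ≈ 1.5 units.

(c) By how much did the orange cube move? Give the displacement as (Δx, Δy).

(2.1, -0.3)

The orange cube was at about (7.3, 4.7) and moved to about (9.4, 4.4).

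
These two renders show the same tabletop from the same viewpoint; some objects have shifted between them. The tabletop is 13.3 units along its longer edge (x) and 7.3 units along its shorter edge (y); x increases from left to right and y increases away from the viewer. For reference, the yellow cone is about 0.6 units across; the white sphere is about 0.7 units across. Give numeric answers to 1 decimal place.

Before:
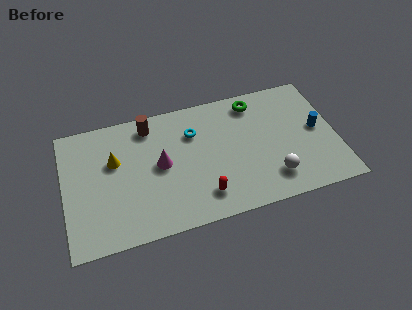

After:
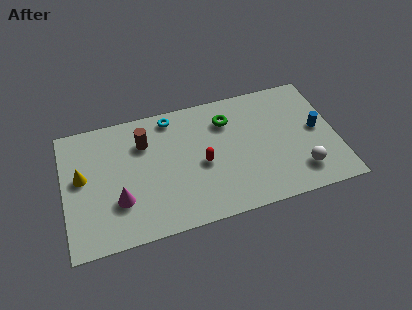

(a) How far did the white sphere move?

1.4

The white sphere moved from about (10.0, 1.6) to (11.4, 1.6), a distance of √(1.4² + 0.0²) ≈ 1.4.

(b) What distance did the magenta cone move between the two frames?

2.6

The magenta cone moved from about (4.7, 3.8) to (2.6, 2.3), a distance of √(2.1² + 1.5²) ≈ 2.6.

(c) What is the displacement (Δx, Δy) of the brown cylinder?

(-0.3, -0.9)

From the two frames, the brown cylinder sits at roughly (4.3, 6.2) before and (4.0, 5.3) after.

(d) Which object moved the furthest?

the magenta cone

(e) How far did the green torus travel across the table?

1.6

The green torus was near (9.5, 6.2) before and (8.1, 5.5) after, so it travelled √(1.4² + 0.7²) ≈ 1.6 units.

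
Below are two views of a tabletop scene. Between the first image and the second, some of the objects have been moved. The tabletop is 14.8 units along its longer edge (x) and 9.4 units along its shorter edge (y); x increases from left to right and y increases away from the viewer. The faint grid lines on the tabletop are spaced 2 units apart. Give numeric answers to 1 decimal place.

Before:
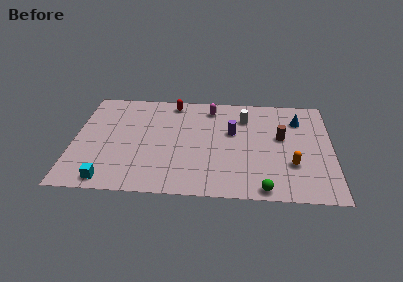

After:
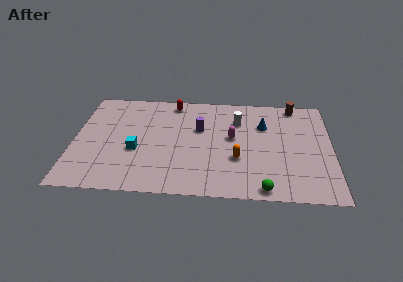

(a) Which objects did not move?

the green sphere and the red capsule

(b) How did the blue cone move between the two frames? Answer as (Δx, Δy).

(-2.0, -0.6)

From the two frames, the blue cone sits at roughly (12.9, 7.1) before and (10.9, 6.5) after.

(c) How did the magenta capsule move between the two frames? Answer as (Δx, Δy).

(1.3, -2.7)

The magenta capsule was at about (7.8, 7.9) and moved to about (9.1, 5.2).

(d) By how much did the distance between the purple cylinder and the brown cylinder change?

+3.3

The distance was about 2.8 in the first image and 6.1 in the second, so they moved 3.3 units further apart.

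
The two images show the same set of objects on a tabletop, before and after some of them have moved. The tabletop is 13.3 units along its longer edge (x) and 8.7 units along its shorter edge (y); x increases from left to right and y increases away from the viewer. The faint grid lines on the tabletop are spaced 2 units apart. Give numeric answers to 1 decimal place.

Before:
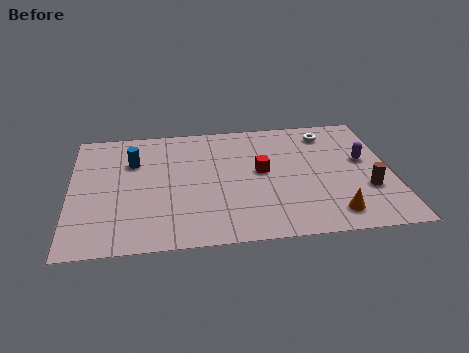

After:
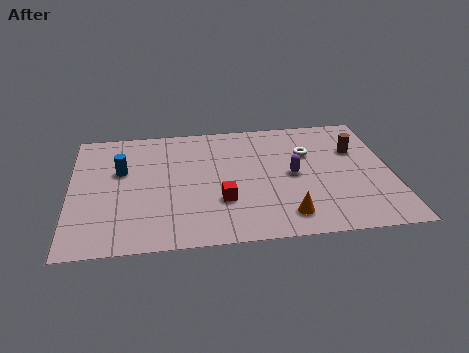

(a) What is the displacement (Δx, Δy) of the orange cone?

(-1.9, 0.1)

The orange cone was at about (10.7, 1.4) and moved to about (8.8, 1.5).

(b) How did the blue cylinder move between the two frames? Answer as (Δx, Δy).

(-0.5, -0.6)

From the two frames, the blue cylinder sits at roughly (2.6, 6.0) before and (2.1, 5.4) after.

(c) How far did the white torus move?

1.7

From (10.8, 7.2) to (9.9, 5.8), the white torus covered √(0.9² + 1.4²) ≈ 1.7 units.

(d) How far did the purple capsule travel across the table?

3.1

From (12.2, 5.0) to (9.2, 4.3), the purple capsule covered √(3.0² + 0.7²) ≈ 3.1 units.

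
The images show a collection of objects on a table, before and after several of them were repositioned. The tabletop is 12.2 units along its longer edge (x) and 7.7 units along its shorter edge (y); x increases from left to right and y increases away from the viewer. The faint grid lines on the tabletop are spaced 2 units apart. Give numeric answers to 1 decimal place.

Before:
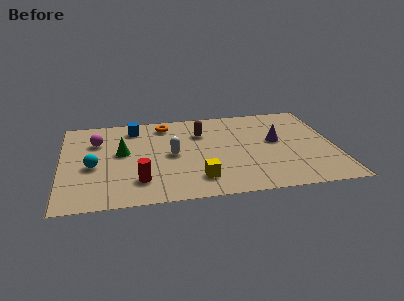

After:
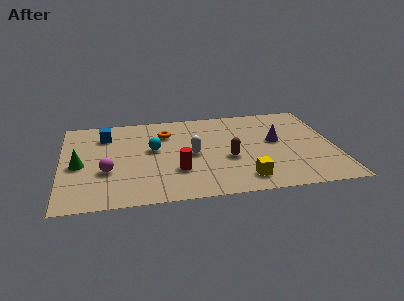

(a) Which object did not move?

the purple cone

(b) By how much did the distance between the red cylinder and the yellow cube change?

+0.5

The distance was about 2.6 in the first image and 3.1 in the second, so they moved 0.5 units further apart.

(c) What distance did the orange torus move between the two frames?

0.8

From (4.7, 6.5) to (4.7, 5.7), the orange torus covered √(0.0² + 0.8²) ≈ 0.8 units.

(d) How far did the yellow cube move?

2.0

The yellow cube was near (6.0, 1.6) before and (8.0, 1.3) after, so it travelled √(2.0² + 0.3²) ≈ 2.0 units.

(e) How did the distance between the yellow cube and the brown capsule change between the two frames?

-2.0

They were about 3.9 units apart before and 1.9 after — 2.0 units closer together.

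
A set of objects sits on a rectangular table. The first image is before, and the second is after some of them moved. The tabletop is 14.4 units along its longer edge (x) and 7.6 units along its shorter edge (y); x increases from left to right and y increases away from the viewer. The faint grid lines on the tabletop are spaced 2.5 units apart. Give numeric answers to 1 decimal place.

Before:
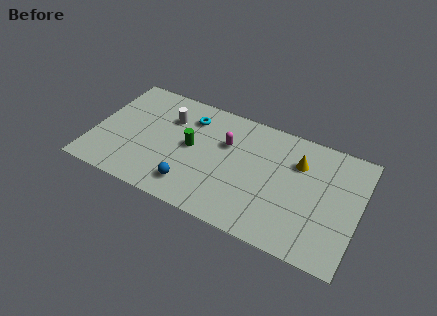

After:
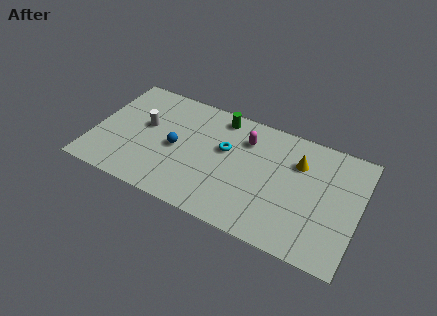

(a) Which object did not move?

the yellow cone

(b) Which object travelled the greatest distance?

the green cylinder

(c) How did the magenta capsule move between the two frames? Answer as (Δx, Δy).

(1.0, 0.7)

From the two frames, the magenta capsule sits at roughly (7.1, 5.0) before and (8.1, 5.7) after.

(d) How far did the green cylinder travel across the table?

2.9

The green cylinder was near (5.3, 4.0) before and (6.6, 6.6) after, so it travelled √(1.3² + 2.6²) ≈ 2.9 units.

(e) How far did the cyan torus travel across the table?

2.5

From (5.0, 5.9) to (7.1, 4.6), the cyan torus covered √(2.1² + 1.3²) ≈ 2.5 units.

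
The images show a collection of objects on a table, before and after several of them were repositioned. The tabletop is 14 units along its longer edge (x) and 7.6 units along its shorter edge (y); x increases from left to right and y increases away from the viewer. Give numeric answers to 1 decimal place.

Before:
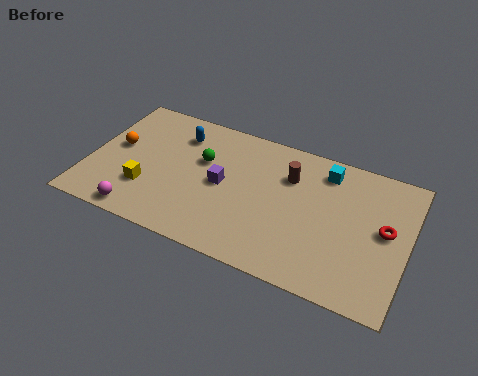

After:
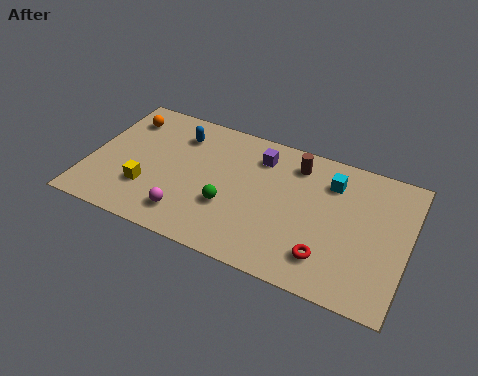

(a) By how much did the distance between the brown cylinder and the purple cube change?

-1.6

Before: roughly 3.2 units apart; after: 1.6. That's 1.6 units closer together.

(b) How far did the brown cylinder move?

0.8

The brown cylinder was near (8.7, 5.4) before and (8.9, 6.2) after, so it travelled √(0.2² + 0.8²) ≈ 0.8 units.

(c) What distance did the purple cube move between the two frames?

2.6

The purple cube was near (5.9, 3.8) before and (7.3, 6.0) after, so it travelled √(1.4² + 2.2²) ≈ 2.6 units.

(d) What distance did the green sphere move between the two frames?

2.5

The green sphere was near (4.9, 4.8) before and (6.3, 2.7) after, so it travelled √(1.4² + 2.1²) ≈ 2.5 units.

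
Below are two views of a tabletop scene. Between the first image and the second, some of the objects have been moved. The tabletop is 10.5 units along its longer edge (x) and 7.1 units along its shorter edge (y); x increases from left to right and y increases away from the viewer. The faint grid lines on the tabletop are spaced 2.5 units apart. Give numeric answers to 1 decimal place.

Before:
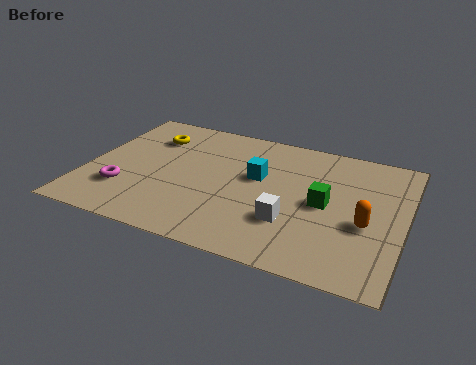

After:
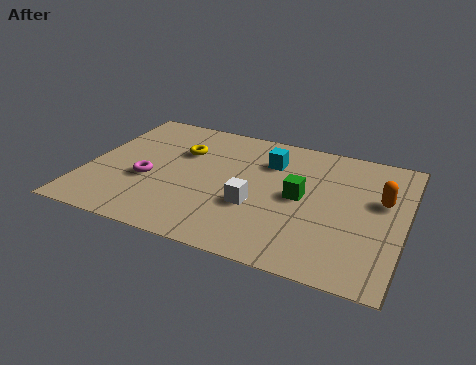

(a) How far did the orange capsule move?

1.5

The orange capsule was near (9.3, 2.9) before and (9.7, 4.3) after, so it travelled √(0.4² + 1.4²) ≈ 1.5 units.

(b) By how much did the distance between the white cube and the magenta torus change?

-1.9

Before: roughly 5.5 units apart; after: 3.6. That's 1.9 units closer together.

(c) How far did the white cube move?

1.3

From (6.9, 2.2) to (5.7, 2.6), the white cube covered √(1.2² + 0.4²) ≈ 1.3 units.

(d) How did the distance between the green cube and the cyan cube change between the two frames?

-0.4

The distance was about 2.4 in the first image and 2.0 in the second, so they moved 0.4 units closer together.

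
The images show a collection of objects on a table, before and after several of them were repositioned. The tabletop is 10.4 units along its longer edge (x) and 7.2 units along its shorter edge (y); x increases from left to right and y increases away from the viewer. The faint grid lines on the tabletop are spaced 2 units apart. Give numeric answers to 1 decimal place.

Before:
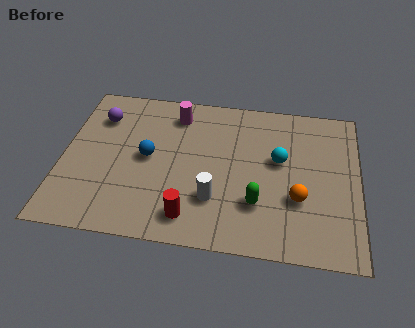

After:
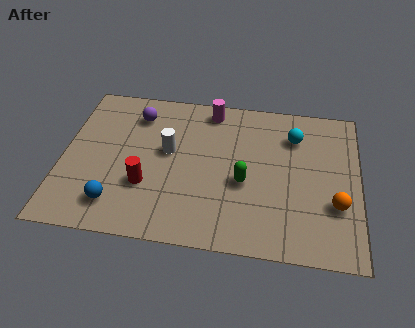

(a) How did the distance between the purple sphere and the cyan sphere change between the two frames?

-0.9

They were about 6.5 units apart before and 5.6 after — 0.9 units closer together.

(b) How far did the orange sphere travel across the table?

1.3

The orange sphere moved from about (8.3, 2.5) to (9.6, 2.4), a distance of √(1.3² + 0.1²) ≈ 1.3.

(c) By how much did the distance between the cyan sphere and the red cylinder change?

+1.7

The distance was about 4.2 in the first image and 5.9 in the second, so they moved 1.7 units further apart.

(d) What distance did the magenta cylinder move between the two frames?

1.3

From (3.9, 5.9) to (5.1, 6.3), the magenta cylinder covered √(1.2² + 0.4²) ≈ 1.3 units.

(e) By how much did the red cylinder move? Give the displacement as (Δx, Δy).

(-1.6, 1.2)

The red cylinder started near (4.6, 1.2) and ended near (3.0, 2.4).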